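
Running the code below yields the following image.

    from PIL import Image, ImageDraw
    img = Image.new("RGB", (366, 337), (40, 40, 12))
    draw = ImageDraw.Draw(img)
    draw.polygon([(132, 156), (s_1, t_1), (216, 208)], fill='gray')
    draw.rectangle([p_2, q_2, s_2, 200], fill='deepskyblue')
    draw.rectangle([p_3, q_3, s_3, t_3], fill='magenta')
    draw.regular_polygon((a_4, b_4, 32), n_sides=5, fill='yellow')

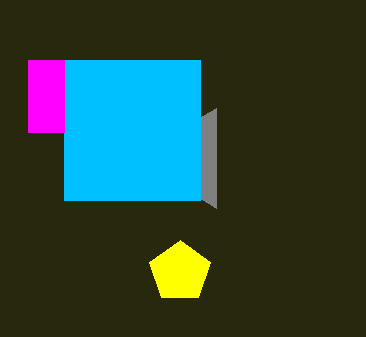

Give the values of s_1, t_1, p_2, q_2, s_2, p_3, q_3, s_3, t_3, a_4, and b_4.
s_1 = 216, t_1 = 108, p_2 = 64, q_2 = 60, s_2 = 200, p_3 = 28, q_3 = 60, s_3 = 64, t_3 = 132, a_4 = 180, b_4 = 272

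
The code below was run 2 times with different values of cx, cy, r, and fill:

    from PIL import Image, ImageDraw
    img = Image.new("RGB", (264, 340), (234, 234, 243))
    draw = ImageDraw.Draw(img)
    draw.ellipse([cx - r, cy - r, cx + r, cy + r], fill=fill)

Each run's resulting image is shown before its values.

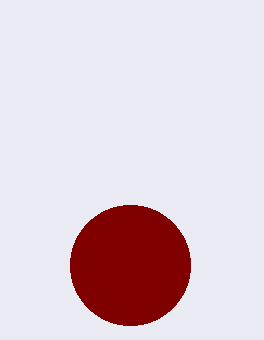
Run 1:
cx = 130, cy = 265, r = 60, fill = 'maroon'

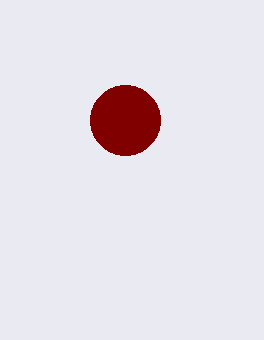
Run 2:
cx = 125; cy = 120; r = 35; fill = 'maroon'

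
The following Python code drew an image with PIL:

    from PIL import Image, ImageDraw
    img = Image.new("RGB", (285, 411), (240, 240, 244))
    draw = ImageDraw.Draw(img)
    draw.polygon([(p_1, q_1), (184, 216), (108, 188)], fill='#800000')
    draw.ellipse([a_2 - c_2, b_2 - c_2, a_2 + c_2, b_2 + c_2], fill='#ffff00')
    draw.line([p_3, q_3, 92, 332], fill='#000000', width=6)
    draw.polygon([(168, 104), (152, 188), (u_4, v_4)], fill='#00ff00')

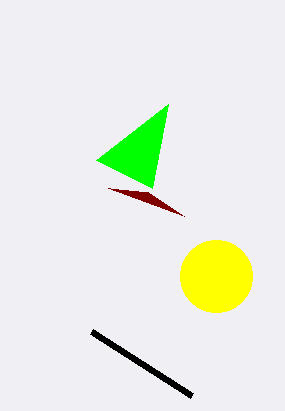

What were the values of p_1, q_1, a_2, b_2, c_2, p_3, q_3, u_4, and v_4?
p_1 = 148; q_1 = 192; a_2 = 216; b_2 = 276; c_2 = 36; p_3 = 192; q_3 = 396; u_4 = 96; v_4 = 160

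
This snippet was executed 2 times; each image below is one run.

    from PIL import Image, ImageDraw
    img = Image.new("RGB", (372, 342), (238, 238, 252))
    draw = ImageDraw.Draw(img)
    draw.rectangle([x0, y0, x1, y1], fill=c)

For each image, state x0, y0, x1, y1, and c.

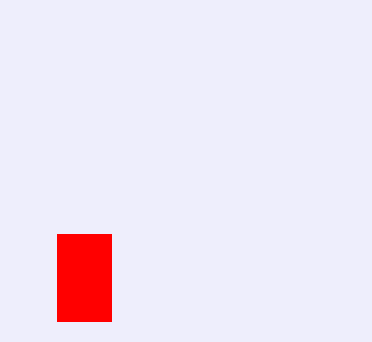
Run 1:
x0 = 57
y0 = 234
x1 = 111
y1 = 321
c = 'red'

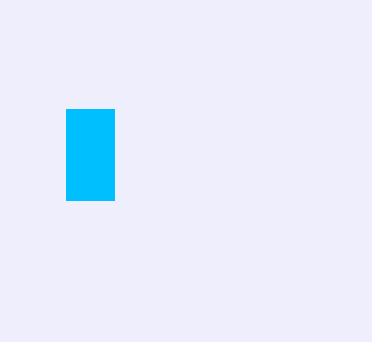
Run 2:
x0 = 66; y0 = 109; x1 = 114; y1 = 200; c = 'deepskyblue'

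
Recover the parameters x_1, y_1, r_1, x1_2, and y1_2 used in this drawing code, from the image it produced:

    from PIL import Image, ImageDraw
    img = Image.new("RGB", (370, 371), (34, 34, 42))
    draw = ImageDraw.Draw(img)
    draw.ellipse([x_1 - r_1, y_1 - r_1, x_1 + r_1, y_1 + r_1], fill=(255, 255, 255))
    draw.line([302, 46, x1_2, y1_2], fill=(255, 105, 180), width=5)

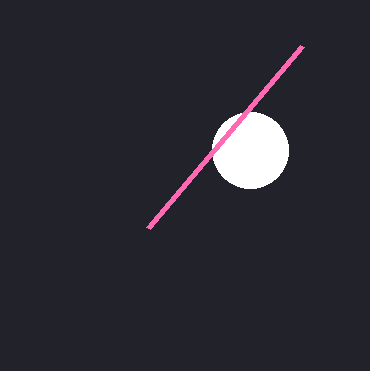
x_1 = 250; y_1 = 150; r_1 = 38; x1_2 = 148; y1_2 = 228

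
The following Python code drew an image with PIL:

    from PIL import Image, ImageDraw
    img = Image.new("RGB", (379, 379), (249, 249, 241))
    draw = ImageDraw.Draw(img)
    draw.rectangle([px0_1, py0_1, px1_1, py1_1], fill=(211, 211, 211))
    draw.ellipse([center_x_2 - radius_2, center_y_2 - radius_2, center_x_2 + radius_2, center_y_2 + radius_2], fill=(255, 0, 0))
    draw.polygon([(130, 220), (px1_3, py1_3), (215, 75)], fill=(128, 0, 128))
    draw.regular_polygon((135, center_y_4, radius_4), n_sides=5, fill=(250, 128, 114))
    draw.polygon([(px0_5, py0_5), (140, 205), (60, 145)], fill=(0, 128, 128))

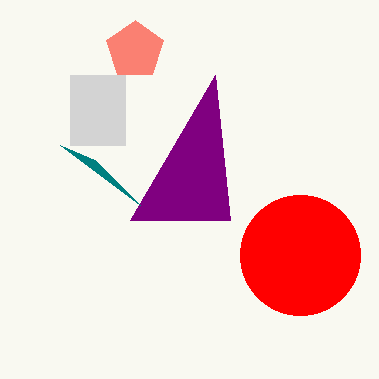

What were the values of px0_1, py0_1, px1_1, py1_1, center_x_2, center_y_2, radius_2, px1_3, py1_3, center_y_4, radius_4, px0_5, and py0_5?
px0_1 = 70
py0_1 = 75
px1_1 = 125
py1_1 = 145
center_x_2 = 300
center_y_2 = 255
radius_2 = 60
px1_3 = 230
py1_3 = 220
center_y_4 = 50
radius_4 = 30
px0_5 = 95
py0_5 = 160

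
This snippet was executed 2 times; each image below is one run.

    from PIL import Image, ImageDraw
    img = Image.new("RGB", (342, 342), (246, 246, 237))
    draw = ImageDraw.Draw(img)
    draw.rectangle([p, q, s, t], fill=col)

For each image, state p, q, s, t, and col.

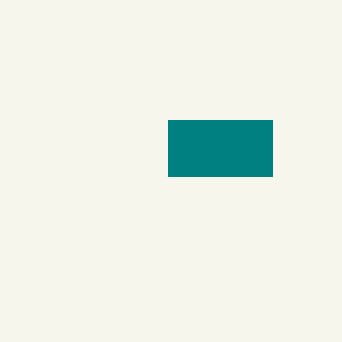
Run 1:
p = 168; q = 120; s = 272; t = 176; col = 'teal'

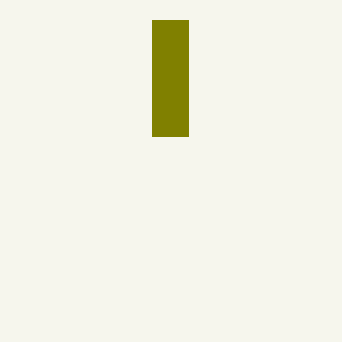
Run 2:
p = 152
q = 20
s = 188
t = 136
col = 'olive'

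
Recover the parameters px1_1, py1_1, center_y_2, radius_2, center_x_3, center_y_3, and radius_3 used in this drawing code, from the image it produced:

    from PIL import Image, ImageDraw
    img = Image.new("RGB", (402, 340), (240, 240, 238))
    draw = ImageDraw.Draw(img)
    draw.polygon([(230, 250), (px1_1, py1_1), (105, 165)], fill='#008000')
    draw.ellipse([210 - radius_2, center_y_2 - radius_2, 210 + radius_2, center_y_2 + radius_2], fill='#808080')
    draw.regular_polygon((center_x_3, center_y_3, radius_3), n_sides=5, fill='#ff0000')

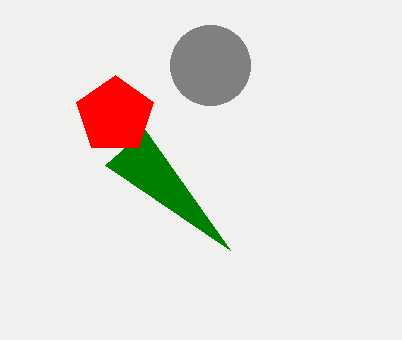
px1_1 = 145
py1_1 = 130
center_y_2 = 65
radius_2 = 40
center_x_3 = 115
center_y_3 = 115
radius_3 = 40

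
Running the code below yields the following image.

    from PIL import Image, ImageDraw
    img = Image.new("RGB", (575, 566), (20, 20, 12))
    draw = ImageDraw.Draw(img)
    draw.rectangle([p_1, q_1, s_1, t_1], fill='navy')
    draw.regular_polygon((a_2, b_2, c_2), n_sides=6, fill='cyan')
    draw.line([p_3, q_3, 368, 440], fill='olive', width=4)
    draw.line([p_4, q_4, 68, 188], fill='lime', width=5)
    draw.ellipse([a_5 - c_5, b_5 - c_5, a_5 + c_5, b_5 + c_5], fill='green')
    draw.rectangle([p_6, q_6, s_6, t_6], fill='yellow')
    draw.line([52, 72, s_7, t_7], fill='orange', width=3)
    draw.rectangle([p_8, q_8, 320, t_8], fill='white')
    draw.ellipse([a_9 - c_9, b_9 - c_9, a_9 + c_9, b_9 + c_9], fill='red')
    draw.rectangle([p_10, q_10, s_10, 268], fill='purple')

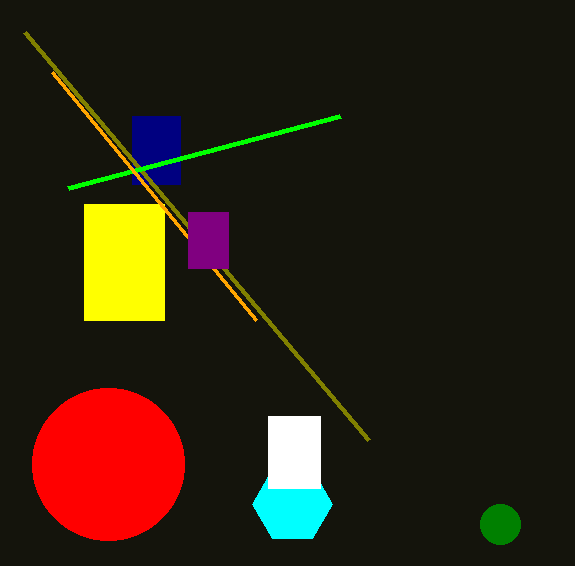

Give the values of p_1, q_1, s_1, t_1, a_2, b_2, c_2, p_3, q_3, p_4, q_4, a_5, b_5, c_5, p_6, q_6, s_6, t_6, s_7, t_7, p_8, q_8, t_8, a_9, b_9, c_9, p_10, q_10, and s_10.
p_1 = 132, q_1 = 116, s_1 = 180, t_1 = 184, a_2 = 292, b_2 = 504, c_2 = 40, p_3 = 24, q_3 = 32, p_4 = 340, q_4 = 116, a_5 = 500, b_5 = 524, c_5 = 20, p_6 = 84, q_6 = 204, s_6 = 164, t_6 = 320, s_7 = 256, t_7 = 320, p_8 = 268, q_8 = 416, t_8 = 488, a_9 = 108, b_9 = 464, c_9 = 76, p_10 = 188, q_10 = 212, s_10 = 228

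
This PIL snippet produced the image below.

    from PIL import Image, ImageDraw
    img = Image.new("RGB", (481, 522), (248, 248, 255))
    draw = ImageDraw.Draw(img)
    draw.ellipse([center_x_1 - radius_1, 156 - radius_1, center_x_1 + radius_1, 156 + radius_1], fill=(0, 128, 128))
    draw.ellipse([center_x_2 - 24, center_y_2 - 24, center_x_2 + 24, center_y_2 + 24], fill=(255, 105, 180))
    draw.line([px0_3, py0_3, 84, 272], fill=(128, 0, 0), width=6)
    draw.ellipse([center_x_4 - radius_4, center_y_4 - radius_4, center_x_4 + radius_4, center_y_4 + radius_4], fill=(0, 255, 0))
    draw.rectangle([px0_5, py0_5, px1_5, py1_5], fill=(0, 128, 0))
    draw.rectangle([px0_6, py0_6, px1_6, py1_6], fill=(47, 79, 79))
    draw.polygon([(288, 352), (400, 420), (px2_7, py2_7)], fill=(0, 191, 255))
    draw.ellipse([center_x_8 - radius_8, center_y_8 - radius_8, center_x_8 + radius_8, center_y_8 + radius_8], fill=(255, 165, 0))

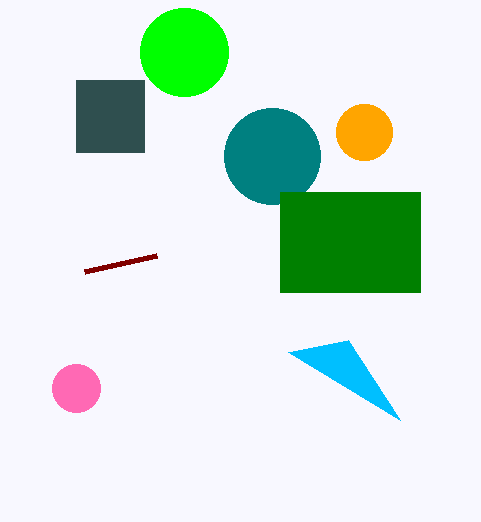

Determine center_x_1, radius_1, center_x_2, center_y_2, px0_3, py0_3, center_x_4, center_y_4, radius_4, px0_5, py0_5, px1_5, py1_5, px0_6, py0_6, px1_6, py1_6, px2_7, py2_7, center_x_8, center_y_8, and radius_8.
center_x_1 = 272
radius_1 = 48
center_x_2 = 76
center_y_2 = 388
px0_3 = 156
py0_3 = 256
center_x_4 = 184
center_y_4 = 52
radius_4 = 44
px0_5 = 280
py0_5 = 192
px1_5 = 420
py1_5 = 292
px0_6 = 76
py0_6 = 80
px1_6 = 144
py1_6 = 152
px2_7 = 348
py2_7 = 340
center_x_8 = 364
center_y_8 = 132
radius_8 = 28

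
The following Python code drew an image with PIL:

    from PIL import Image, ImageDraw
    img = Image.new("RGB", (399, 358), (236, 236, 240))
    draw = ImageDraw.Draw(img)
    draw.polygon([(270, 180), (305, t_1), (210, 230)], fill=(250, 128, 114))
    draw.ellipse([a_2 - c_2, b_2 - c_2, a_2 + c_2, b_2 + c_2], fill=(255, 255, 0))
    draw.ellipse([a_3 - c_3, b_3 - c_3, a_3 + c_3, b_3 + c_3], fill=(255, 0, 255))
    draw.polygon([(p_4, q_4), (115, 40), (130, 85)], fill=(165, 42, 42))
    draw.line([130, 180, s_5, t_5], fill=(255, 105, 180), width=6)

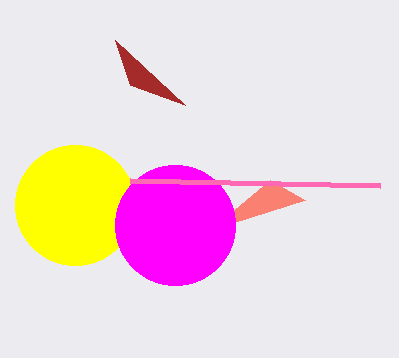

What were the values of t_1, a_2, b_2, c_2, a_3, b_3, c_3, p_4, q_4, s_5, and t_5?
t_1 = 200
a_2 = 75
b_2 = 205
c_2 = 60
a_3 = 175
b_3 = 225
c_3 = 60
p_4 = 185
q_4 = 105
s_5 = 380
t_5 = 185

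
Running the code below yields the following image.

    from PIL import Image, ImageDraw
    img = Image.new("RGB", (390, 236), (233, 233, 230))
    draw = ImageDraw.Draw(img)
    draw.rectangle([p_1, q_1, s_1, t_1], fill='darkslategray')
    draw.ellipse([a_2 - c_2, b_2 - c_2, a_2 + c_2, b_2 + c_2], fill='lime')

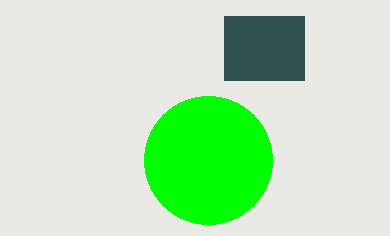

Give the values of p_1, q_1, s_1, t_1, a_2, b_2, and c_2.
p_1 = 224, q_1 = 16, s_1 = 304, t_1 = 80, a_2 = 208, b_2 = 160, c_2 = 64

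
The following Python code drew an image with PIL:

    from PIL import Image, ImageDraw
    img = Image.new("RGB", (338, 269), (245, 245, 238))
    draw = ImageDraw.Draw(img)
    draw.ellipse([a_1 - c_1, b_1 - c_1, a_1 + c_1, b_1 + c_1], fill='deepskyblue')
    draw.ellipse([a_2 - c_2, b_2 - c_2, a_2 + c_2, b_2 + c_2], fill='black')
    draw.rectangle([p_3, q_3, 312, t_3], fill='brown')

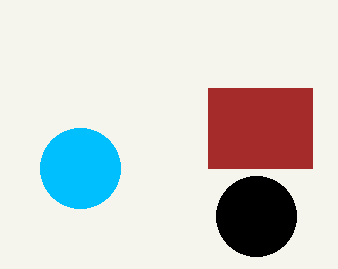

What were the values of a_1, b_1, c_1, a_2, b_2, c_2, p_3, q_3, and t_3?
a_1 = 80; b_1 = 168; c_1 = 40; a_2 = 256; b_2 = 216; c_2 = 40; p_3 = 208; q_3 = 88; t_3 = 168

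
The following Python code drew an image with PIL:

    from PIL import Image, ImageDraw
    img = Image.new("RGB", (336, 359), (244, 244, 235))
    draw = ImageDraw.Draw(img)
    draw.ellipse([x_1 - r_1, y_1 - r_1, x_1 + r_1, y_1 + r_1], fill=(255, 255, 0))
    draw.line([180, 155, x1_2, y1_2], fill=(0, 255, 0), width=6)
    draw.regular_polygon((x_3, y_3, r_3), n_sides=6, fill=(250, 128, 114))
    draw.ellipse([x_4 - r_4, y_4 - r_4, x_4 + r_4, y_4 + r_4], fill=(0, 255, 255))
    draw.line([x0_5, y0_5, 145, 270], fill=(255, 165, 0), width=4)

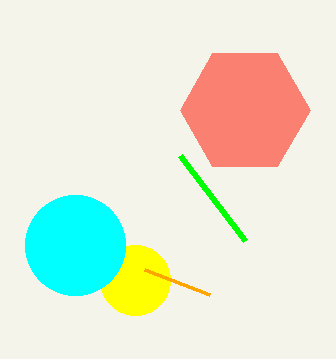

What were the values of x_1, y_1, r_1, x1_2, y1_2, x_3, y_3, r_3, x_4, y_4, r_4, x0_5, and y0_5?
x_1 = 135, y_1 = 280, r_1 = 35, x1_2 = 245, y1_2 = 240, x_3 = 245, y_3 = 110, r_3 = 65, x_4 = 75, y_4 = 245, r_4 = 50, x0_5 = 210, y0_5 = 295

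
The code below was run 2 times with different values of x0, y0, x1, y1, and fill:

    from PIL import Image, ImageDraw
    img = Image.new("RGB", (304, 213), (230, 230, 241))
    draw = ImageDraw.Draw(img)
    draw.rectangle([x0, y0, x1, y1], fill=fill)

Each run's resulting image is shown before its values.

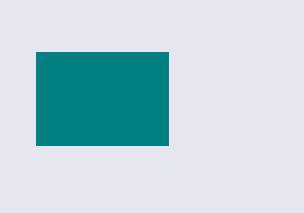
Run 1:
x0 = 36
y0 = 52
x1 = 168
y1 = 145
fill = 'teal'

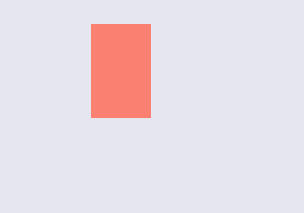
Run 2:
x0 = 91, y0 = 24, x1 = 150, y1 = 117, fill = 'salmon'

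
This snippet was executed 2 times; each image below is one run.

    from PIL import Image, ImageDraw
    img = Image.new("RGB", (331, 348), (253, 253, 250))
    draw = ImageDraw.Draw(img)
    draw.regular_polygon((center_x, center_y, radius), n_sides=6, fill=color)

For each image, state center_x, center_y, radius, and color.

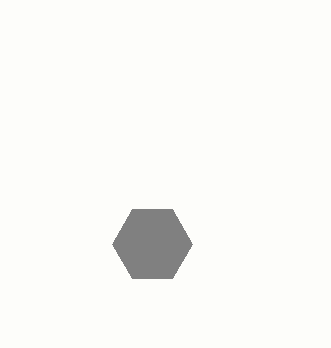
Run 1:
center_x = 152, center_y = 244, radius = 40, color = 'gray'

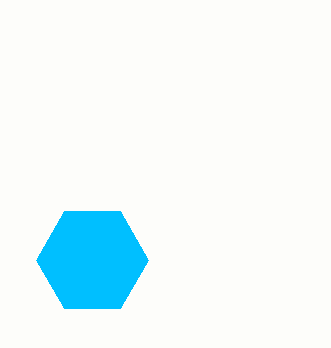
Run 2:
center_x = 92, center_y = 260, radius = 56, color = 'deepskyblue'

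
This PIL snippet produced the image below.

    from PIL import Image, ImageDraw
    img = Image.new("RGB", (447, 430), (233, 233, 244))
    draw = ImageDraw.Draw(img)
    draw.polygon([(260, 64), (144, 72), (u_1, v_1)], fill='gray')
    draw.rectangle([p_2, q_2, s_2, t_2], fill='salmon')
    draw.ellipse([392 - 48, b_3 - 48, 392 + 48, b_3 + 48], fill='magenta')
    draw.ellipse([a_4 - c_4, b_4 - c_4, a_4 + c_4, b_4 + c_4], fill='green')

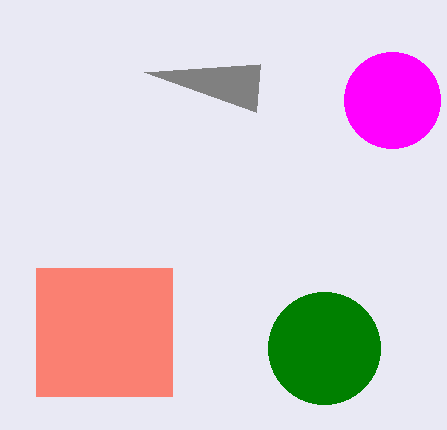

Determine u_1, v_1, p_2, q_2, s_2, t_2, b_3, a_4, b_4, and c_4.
u_1 = 256
v_1 = 112
p_2 = 36
q_2 = 268
s_2 = 172
t_2 = 396
b_3 = 100
a_4 = 324
b_4 = 348
c_4 = 56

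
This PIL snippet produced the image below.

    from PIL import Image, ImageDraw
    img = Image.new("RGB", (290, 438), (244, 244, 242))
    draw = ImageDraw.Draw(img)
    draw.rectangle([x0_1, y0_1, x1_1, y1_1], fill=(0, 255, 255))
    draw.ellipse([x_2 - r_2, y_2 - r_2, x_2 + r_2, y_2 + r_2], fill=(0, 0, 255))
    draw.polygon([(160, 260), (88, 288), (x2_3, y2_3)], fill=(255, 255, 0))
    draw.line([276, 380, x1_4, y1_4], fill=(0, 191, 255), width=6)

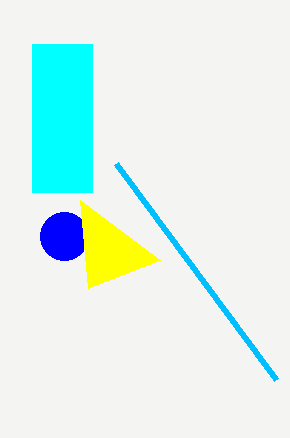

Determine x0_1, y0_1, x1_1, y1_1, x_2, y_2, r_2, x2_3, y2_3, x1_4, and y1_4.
x0_1 = 32
y0_1 = 44
x1_1 = 92
y1_1 = 192
x_2 = 64
y_2 = 236
r_2 = 24
x2_3 = 80
y2_3 = 200
x1_4 = 116
y1_4 = 164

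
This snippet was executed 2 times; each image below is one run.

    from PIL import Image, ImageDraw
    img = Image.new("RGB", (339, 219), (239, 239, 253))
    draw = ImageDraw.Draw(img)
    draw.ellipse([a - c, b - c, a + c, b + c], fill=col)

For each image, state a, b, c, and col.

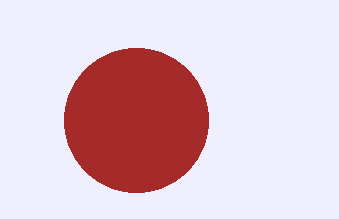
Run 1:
a = 136
b = 120
c = 72
col = 'brown'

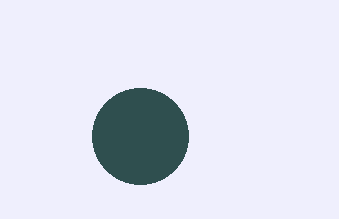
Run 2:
a = 140
b = 136
c = 48
col = 'darkslategray'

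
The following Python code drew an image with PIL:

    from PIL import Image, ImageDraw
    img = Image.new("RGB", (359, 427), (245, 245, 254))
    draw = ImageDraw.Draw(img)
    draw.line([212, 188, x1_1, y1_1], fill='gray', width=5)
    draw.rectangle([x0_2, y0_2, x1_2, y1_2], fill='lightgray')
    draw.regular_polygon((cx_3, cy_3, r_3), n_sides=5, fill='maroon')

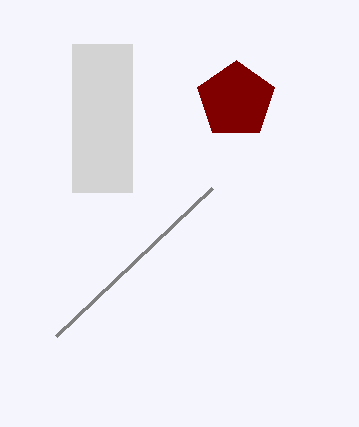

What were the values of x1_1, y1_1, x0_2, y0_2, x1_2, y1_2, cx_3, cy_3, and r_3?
x1_1 = 56, y1_1 = 336, x0_2 = 72, y0_2 = 44, x1_2 = 132, y1_2 = 192, cx_3 = 236, cy_3 = 100, r_3 = 40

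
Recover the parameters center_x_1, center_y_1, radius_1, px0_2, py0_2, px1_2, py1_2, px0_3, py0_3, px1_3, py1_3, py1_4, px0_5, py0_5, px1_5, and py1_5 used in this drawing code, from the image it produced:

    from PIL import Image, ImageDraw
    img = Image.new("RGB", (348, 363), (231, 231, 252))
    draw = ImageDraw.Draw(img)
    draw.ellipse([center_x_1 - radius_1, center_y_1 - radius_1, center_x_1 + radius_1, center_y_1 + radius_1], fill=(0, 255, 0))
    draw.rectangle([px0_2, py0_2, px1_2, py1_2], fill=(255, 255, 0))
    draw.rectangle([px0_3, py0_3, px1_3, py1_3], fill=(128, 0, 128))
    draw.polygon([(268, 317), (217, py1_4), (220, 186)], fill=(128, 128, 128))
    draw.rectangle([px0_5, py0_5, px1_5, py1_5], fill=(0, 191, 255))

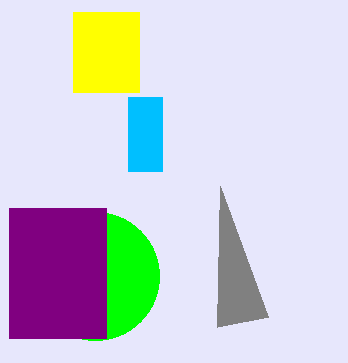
center_x_1 = 95; center_y_1 = 276; radius_1 = 64; px0_2 = 73; py0_2 = 12; px1_2 = 139; py1_2 = 92; px0_3 = 9; py0_3 = 208; px1_3 = 106; py1_3 = 338; py1_4 = 327; px0_5 = 128; py0_5 = 97; px1_5 = 162; py1_5 = 171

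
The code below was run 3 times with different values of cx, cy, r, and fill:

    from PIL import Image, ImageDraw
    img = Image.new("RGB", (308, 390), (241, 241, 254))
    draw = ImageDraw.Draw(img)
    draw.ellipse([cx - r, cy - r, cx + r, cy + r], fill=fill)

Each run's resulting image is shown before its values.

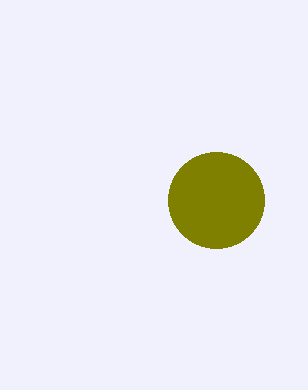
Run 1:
cx = 216, cy = 200, r = 48, fill = 'olive'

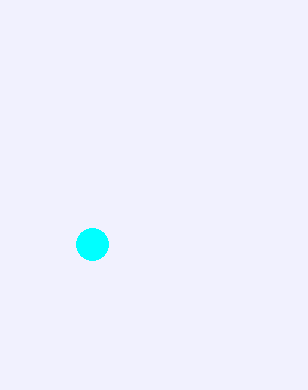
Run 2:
cx = 92; cy = 244; r = 16; fill = 'cyan'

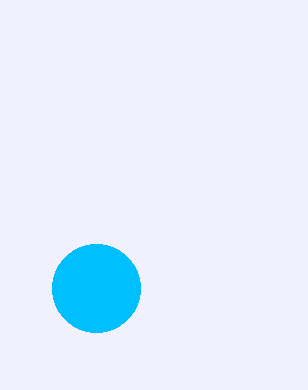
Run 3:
cx = 96, cy = 288, r = 44, fill = 'deepskyblue'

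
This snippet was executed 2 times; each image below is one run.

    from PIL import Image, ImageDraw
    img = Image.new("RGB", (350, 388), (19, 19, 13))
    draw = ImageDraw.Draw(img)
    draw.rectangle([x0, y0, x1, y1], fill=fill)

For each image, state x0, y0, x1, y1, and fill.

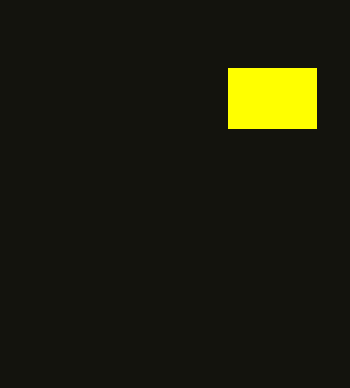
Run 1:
x0 = 228; y0 = 68; x1 = 316; y1 = 128; fill = 'yellow'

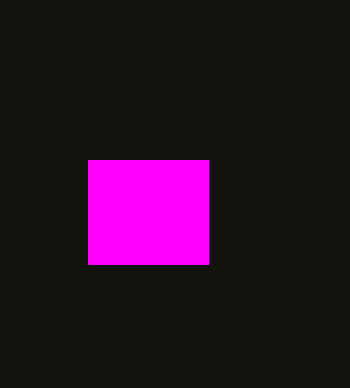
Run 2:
x0 = 88, y0 = 160, x1 = 208, y1 = 264, fill = 'magenta'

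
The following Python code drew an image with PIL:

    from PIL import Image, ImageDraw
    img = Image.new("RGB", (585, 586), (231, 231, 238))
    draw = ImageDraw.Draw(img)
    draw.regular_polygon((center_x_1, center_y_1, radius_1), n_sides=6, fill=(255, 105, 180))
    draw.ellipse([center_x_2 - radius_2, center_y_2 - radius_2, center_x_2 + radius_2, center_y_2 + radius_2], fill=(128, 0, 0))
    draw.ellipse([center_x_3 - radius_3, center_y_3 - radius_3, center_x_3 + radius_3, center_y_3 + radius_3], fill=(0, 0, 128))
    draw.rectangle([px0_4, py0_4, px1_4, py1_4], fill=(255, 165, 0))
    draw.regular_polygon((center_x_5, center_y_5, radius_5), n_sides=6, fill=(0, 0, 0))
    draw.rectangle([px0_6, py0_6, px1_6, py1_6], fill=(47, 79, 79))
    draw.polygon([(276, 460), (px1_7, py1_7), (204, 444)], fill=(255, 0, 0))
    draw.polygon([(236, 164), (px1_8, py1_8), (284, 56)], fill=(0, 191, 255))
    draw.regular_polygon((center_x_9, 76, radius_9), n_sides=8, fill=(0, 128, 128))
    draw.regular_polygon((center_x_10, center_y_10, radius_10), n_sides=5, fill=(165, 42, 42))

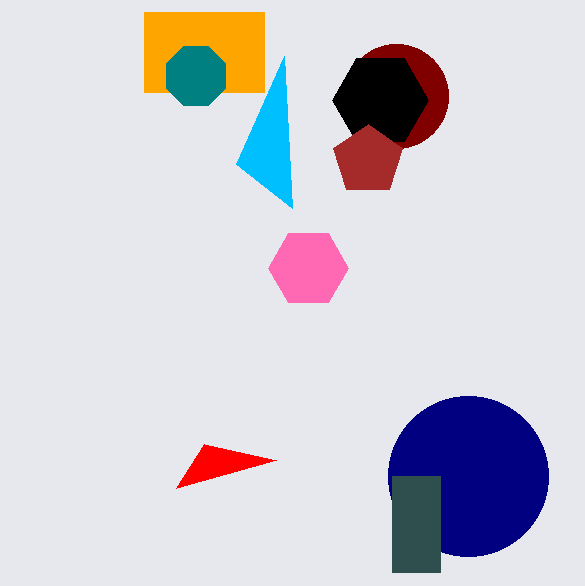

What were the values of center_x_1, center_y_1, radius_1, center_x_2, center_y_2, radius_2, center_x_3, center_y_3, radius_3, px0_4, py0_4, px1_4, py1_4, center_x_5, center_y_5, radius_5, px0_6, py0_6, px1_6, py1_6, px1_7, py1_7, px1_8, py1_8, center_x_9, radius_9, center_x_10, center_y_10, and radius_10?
center_x_1 = 308; center_y_1 = 268; radius_1 = 40; center_x_2 = 396; center_y_2 = 96; radius_2 = 52; center_x_3 = 468; center_y_3 = 476; radius_3 = 80; px0_4 = 144; py0_4 = 12; px1_4 = 264; py1_4 = 92; center_x_5 = 380; center_y_5 = 100; radius_5 = 48; px0_6 = 392; py0_6 = 476; px1_6 = 440; py1_6 = 572; px1_7 = 176; py1_7 = 488; px1_8 = 292; py1_8 = 208; center_x_9 = 196; radius_9 = 32; center_x_10 = 368; center_y_10 = 160; radius_10 = 36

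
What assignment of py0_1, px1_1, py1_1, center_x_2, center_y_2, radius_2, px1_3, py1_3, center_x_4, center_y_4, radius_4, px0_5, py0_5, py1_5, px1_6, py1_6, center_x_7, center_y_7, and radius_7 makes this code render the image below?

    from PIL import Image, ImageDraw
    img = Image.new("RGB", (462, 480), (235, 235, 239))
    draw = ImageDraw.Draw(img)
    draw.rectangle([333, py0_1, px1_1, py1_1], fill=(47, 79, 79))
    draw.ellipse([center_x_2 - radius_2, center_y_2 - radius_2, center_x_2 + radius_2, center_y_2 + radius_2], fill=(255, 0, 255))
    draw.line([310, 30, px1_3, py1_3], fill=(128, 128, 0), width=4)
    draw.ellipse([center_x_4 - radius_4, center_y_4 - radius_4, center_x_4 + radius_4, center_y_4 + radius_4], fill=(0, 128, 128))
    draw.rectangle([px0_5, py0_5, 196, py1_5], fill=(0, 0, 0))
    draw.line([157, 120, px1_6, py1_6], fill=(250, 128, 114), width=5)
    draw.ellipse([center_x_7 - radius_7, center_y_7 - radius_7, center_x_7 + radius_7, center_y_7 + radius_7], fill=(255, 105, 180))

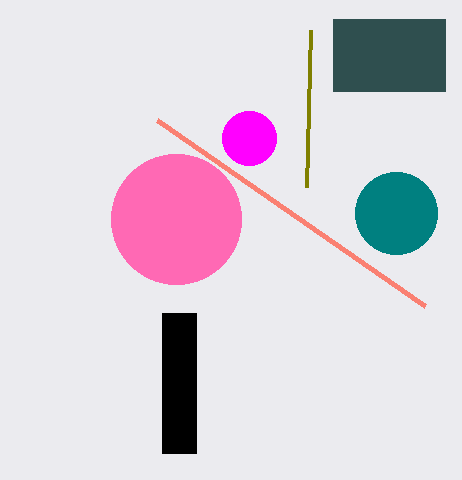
py0_1 = 19, px1_1 = 445, py1_1 = 91, center_x_2 = 249, center_y_2 = 138, radius_2 = 27, px1_3 = 306, py1_3 = 187, center_x_4 = 396, center_y_4 = 213, radius_4 = 41, px0_5 = 162, py0_5 = 313, py1_5 = 453, px1_6 = 425, py1_6 = 306, center_x_7 = 176, center_y_7 = 219, radius_7 = 65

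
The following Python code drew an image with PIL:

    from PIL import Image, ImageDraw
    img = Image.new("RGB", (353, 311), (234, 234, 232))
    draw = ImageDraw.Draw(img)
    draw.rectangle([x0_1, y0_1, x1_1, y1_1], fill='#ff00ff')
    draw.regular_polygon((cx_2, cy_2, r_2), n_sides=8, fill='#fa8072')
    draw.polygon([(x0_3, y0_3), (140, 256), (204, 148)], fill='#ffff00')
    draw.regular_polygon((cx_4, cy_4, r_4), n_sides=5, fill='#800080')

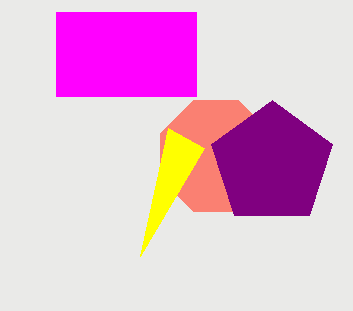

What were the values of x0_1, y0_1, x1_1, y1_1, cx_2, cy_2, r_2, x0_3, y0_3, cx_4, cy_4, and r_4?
x0_1 = 56, y0_1 = 12, x1_1 = 196, y1_1 = 96, cx_2 = 216, cy_2 = 156, r_2 = 60, x0_3 = 168, y0_3 = 128, cx_4 = 272, cy_4 = 164, r_4 = 64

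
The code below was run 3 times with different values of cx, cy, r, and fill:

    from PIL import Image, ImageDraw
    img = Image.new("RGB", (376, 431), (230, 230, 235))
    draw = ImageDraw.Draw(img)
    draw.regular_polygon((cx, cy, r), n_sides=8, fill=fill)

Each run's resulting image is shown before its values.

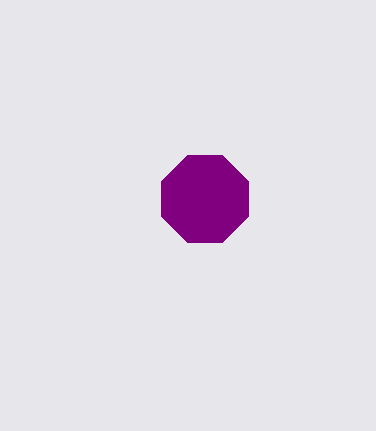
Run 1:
cx = 205; cy = 199; r = 47; fill = 'purple'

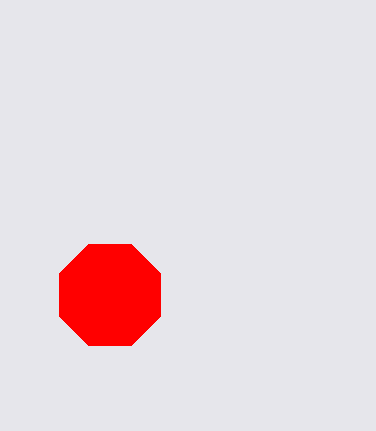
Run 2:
cx = 110
cy = 295
r = 55
fill = 'red'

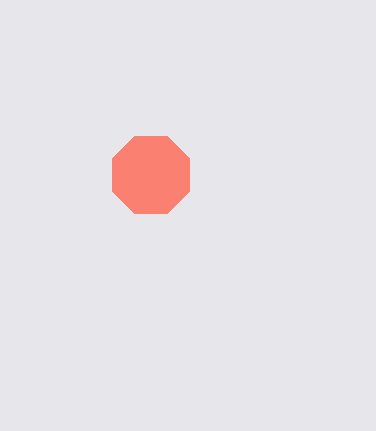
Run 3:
cx = 151
cy = 175
r = 42
fill = 'salmon'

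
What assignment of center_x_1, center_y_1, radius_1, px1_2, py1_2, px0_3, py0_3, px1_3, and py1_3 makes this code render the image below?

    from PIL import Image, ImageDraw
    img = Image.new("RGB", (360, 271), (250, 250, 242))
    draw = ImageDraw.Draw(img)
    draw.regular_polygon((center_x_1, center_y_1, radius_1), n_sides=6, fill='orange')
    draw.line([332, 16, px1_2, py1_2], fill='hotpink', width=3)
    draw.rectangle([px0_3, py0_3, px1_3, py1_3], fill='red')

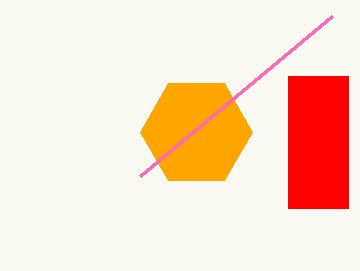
center_x_1 = 196, center_y_1 = 132, radius_1 = 56, px1_2 = 140, py1_2 = 176, px0_3 = 288, py0_3 = 76, px1_3 = 348, py1_3 = 208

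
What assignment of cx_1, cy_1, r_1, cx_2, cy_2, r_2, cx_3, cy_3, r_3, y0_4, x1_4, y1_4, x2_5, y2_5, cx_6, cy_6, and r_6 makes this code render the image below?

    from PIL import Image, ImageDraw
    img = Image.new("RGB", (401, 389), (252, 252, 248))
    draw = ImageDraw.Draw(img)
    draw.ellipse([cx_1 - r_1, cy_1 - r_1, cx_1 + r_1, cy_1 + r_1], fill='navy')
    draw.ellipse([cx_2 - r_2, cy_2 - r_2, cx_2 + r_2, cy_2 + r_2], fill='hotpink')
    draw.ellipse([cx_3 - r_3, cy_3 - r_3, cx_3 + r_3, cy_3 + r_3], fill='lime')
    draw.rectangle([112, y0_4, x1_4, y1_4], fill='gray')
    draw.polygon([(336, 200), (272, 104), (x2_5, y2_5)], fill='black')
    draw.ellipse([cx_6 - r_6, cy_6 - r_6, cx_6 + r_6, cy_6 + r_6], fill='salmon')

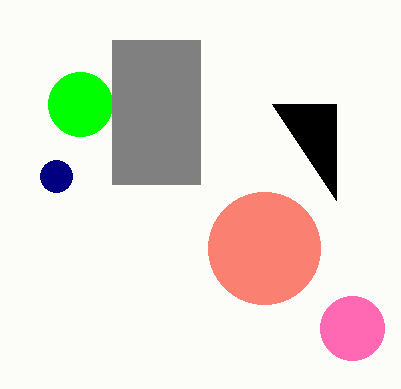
cx_1 = 56; cy_1 = 176; r_1 = 16; cx_2 = 352; cy_2 = 328; r_2 = 32; cx_3 = 80; cy_3 = 104; r_3 = 32; y0_4 = 40; x1_4 = 200; y1_4 = 184; x2_5 = 336; y2_5 = 104; cx_6 = 264; cy_6 = 248; r_6 = 56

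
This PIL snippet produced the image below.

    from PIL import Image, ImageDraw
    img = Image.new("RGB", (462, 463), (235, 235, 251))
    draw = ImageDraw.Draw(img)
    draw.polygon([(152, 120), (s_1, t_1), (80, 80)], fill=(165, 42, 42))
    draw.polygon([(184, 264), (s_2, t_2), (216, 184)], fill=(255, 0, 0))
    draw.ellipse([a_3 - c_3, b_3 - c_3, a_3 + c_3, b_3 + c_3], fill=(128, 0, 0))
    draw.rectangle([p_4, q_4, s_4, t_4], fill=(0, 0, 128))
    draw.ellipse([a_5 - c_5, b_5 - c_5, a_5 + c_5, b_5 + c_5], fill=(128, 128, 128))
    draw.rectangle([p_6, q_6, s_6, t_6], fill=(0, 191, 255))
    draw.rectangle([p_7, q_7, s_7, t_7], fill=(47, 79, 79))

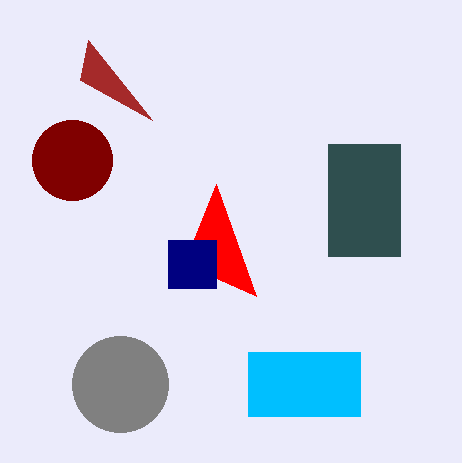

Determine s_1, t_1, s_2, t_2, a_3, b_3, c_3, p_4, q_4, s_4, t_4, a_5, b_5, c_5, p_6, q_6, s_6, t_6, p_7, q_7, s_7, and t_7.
s_1 = 88
t_1 = 40
s_2 = 256
t_2 = 296
a_3 = 72
b_3 = 160
c_3 = 40
p_4 = 168
q_4 = 240
s_4 = 216
t_4 = 288
a_5 = 120
b_5 = 384
c_5 = 48
p_6 = 248
q_6 = 352
s_6 = 360
t_6 = 416
p_7 = 328
q_7 = 144
s_7 = 400
t_7 = 256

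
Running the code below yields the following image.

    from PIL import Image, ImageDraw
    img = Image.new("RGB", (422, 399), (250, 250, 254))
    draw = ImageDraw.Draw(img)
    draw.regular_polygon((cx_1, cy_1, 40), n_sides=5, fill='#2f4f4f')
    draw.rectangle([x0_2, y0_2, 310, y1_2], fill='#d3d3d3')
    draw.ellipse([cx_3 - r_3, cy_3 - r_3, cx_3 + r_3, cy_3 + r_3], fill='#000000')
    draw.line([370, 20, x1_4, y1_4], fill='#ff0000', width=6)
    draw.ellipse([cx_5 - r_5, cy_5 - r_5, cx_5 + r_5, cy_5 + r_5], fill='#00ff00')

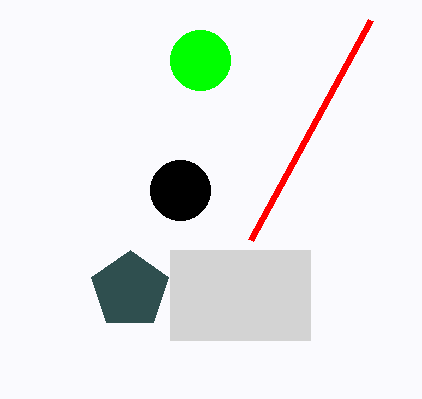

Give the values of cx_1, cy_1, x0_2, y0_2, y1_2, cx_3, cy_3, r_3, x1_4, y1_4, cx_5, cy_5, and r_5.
cx_1 = 130, cy_1 = 290, x0_2 = 170, y0_2 = 250, y1_2 = 340, cx_3 = 180, cy_3 = 190, r_3 = 30, x1_4 = 250, y1_4 = 240, cx_5 = 200, cy_5 = 60, r_5 = 30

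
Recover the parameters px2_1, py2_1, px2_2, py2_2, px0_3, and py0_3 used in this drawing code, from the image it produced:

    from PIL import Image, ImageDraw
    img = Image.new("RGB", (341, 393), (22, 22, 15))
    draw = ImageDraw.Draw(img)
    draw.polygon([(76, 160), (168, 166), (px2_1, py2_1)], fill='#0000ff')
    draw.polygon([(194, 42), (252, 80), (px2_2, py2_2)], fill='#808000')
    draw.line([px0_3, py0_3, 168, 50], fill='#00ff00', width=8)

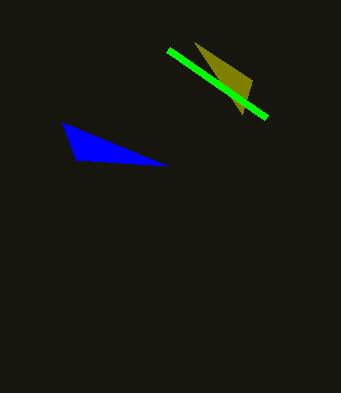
px2_1 = 62, py2_1 = 122, px2_2 = 242, py2_2 = 114, px0_3 = 266, py0_3 = 118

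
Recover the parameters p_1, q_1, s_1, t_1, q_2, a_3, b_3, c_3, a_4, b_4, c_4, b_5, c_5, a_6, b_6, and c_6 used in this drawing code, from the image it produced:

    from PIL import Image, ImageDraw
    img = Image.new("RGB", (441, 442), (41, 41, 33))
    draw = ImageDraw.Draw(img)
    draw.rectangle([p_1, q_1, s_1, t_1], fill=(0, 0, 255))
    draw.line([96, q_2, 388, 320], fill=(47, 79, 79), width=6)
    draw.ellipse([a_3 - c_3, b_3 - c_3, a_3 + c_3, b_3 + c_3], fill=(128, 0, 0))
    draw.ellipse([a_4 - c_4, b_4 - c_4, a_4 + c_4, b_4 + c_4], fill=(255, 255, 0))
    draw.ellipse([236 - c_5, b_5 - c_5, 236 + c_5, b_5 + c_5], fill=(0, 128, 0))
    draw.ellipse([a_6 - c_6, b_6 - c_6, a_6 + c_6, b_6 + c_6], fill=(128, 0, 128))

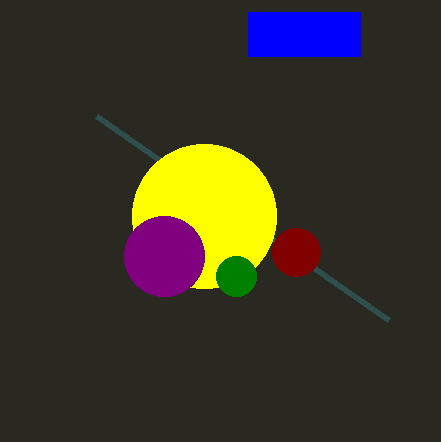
p_1 = 248
q_1 = 12
s_1 = 360
t_1 = 56
q_2 = 116
a_3 = 296
b_3 = 252
c_3 = 24
a_4 = 204
b_4 = 216
c_4 = 72
b_5 = 276
c_5 = 20
a_6 = 164
b_6 = 256
c_6 = 40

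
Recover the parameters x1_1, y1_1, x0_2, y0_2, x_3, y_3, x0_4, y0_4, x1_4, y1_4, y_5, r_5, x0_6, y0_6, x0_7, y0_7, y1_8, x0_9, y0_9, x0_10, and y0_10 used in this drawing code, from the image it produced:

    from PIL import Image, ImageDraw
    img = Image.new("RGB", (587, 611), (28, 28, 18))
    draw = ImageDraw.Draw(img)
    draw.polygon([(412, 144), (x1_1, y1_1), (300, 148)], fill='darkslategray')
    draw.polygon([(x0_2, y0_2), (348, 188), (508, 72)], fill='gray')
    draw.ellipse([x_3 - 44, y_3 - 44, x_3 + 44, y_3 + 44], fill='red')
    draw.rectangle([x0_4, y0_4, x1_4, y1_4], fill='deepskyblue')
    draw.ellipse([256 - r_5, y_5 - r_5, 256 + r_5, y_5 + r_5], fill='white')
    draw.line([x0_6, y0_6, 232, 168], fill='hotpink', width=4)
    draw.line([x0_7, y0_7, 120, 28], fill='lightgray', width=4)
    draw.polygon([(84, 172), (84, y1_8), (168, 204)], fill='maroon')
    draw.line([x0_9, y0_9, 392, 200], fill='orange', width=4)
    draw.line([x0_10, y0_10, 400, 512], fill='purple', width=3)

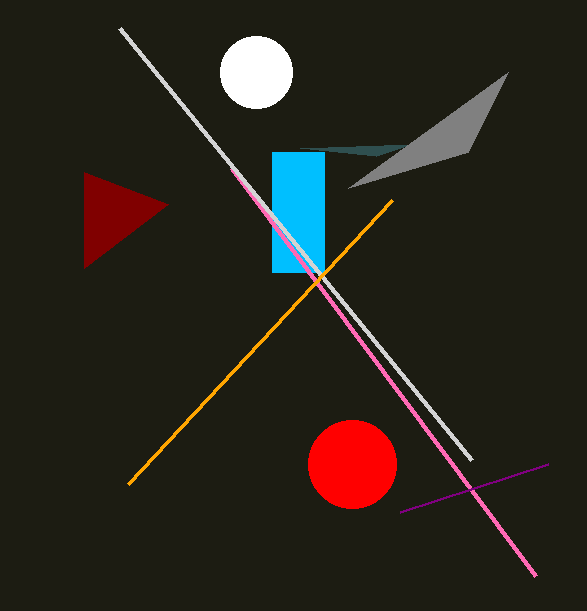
x1_1 = 376; y1_1 = 156; x0_2 = 468; y0_2 = 152; x_3 = 352; y_3 = 464; x0_4 = 272; y0_4 = 152; x1_4 = 324; y1_4 = 272; y_5 = 72; r_5 = 36; x0_6 = 536; y0_6 = 576; x0_7 = 472; y0_7 = 460; y1_8 = 268; x0_9 = 128; y0_9 = 484; x0_10 = 548; y0_10 = 464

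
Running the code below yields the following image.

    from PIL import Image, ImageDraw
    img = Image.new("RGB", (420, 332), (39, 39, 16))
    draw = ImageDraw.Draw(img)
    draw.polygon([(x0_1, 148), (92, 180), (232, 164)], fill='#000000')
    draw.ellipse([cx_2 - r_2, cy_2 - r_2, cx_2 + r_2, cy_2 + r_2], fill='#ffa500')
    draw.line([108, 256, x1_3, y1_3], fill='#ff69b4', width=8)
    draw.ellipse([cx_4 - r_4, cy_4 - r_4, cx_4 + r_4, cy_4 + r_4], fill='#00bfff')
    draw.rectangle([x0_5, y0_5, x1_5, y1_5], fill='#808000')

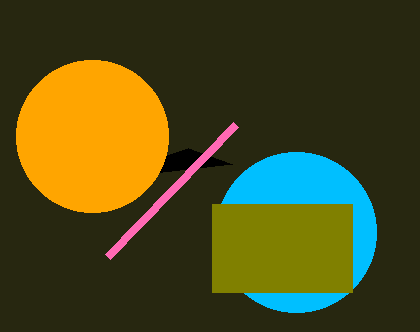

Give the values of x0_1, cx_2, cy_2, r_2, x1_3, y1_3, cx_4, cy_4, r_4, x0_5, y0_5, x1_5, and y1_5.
x0_1 = 188
cx_2 = 92
cy_2 = 136
r_2 = 76
x1_3 = 236
y1_3 = 124
cx_4 = 296
cy_4 = 232
r_4 = 80
x0_5 = 212
y0_5 = 204
x1_5 = 352
y1_5 = 292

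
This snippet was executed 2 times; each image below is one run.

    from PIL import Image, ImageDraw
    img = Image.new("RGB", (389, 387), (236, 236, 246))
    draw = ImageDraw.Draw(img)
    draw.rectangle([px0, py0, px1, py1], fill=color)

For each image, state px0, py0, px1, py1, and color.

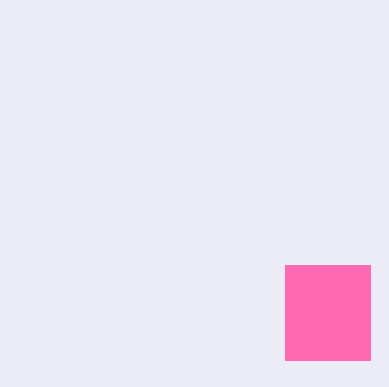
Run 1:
px0 = 285, py0 = 265, px1 = 370, py1 = 360, color = 'hotpink'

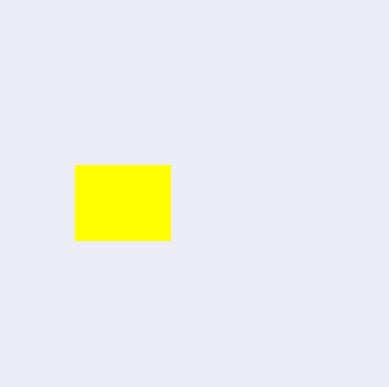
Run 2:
px0 = 75; py0 = 165; px1 = 170; py1 = 240; color = 'yellow'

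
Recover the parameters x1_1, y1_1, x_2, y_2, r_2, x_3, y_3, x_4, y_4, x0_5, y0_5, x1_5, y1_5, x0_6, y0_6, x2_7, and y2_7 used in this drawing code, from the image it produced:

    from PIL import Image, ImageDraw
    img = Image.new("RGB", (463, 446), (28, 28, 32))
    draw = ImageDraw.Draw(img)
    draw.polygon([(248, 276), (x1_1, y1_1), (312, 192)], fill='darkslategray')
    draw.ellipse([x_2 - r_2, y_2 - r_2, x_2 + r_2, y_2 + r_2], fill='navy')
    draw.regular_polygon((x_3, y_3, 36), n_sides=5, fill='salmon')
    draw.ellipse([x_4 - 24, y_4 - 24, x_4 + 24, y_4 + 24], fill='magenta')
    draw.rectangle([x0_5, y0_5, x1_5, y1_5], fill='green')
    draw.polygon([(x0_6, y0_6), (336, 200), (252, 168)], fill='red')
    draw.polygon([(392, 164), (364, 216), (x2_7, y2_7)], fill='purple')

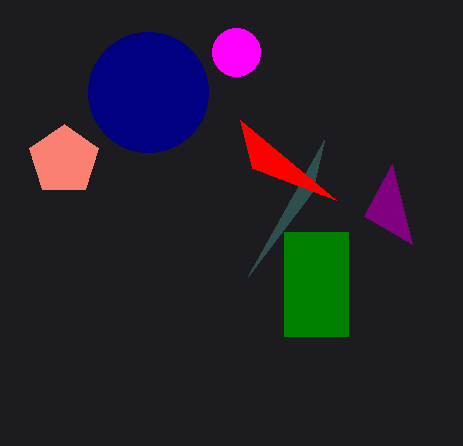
x1_1 = 324; y1_1 = 140; x_2 = 148; y_2 = 92; r_2 = 60; x_3 = 64; y_3 = 160; x_4 = 236; y_4 = 52; x0_5 = 284; y0_5 = 232; x1_5 = 348; y1_5 = 336; x0_6 = 240; y0_6 = 120; x2_7 = 412; y2_7 = 244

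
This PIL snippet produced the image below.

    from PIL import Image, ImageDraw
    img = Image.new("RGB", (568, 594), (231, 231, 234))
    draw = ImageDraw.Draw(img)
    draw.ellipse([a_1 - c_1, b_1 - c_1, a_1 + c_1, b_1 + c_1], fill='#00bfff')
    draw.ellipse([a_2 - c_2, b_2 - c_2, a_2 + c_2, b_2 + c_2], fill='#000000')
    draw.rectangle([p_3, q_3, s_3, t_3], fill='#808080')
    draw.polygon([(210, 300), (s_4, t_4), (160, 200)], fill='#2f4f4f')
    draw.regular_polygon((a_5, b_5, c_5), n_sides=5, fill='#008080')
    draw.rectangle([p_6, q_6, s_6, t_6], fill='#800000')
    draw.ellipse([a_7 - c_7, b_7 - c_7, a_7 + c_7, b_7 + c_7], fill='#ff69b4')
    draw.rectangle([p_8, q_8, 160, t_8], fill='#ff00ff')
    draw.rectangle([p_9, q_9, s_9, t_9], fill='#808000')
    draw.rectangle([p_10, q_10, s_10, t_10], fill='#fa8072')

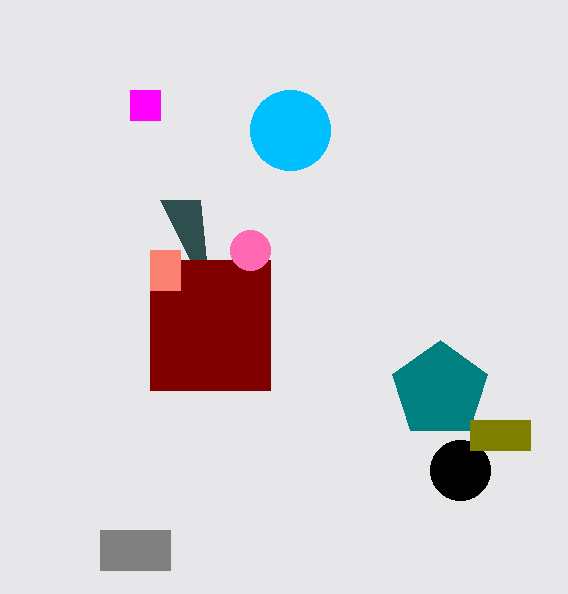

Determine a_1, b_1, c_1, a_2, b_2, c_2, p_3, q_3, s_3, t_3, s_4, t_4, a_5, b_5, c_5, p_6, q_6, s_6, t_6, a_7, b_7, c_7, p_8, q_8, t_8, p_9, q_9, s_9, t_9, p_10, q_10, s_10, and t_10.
a_1 = 290; b_1 = 130; c_1 = 40; a_2 = 460; b_2 = 470; c_2 = 30; p_3 = 100; q_3 = 530; s_3 = 170; t_3 = 570; s_4 = 200; t_4 = 200; a_5 = 440; b_5 = 390; c_5 = 50; p_6 = 150; q_6 = 260; s_6 = 270; t_6 = 390; a_7 = 250; b_7 = 250; c_7 = 20; p_8 = 130; q_8 = 90; t_8 = 120; p_9 = 470; q_9 = 420; s_9 = 530; t_9 = 450; p_10 = 150; q_10 = 250; s_10 = 180; t_10 = 290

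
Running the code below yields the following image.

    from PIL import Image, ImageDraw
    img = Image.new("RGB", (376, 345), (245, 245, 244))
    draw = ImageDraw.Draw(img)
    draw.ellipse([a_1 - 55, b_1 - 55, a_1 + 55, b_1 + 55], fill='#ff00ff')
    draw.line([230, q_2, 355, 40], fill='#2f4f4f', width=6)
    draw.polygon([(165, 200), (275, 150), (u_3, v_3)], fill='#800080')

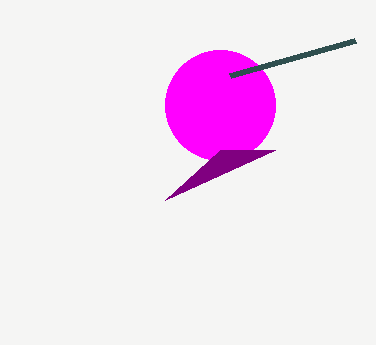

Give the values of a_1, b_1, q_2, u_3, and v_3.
a_1 = 220, b_1 = 105, q_2 = 75, u_3 = 220, v_3 = 150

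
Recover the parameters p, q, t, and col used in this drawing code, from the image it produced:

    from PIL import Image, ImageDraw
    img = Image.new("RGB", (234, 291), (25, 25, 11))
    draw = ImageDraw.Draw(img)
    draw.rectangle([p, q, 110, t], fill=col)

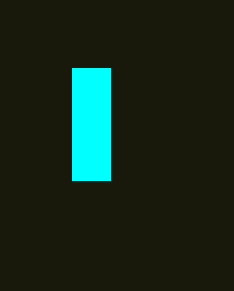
p = 72, q = 68, t = 180, col = 'cyan'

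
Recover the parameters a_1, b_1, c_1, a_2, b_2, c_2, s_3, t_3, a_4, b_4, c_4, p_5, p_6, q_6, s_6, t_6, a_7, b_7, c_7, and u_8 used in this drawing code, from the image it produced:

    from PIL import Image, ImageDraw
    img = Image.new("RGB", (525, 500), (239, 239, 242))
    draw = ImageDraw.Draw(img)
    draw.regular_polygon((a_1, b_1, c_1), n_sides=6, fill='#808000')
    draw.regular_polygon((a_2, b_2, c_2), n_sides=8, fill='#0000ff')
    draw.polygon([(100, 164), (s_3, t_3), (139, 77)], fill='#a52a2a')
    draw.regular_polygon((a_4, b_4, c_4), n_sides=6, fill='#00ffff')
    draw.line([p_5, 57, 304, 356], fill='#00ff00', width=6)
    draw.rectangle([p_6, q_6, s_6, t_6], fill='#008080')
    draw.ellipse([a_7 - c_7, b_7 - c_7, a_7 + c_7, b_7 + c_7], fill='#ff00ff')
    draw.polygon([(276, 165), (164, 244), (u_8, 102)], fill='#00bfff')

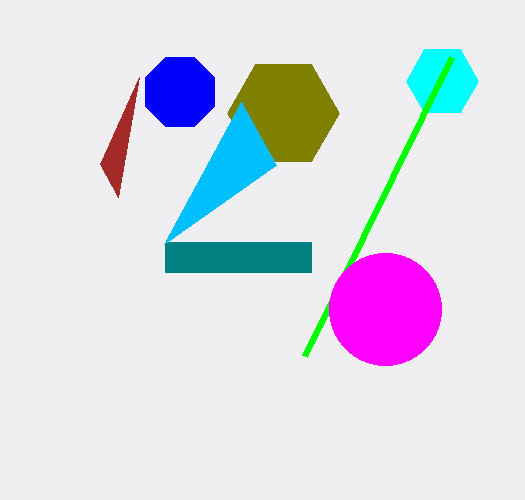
a_1 = 283, b_1 = 113, c_1 = 56, a_2 = 180, b_2 = 92, c_2 = 37, s_3 = 118, t_3 = 197, a_4 = 442, b_4 = 81, c_4 = 36, p_5 = 451, p_6 = 165, q_6 = 242, s_6 = 311, t_6 = 272, a_7 = 385, b_7 = 309, c_7 = 56, u_8 = 241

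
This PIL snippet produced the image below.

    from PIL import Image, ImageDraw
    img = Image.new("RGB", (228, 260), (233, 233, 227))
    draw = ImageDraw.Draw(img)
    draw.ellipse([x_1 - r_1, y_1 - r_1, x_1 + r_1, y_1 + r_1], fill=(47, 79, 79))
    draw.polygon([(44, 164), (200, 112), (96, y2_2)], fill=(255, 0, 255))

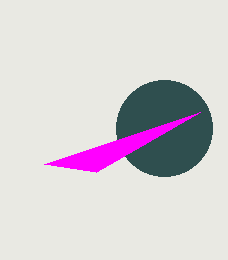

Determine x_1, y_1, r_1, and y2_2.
x_1 = 164
y_1 = 128
r_1 = 48
y2_2 = 172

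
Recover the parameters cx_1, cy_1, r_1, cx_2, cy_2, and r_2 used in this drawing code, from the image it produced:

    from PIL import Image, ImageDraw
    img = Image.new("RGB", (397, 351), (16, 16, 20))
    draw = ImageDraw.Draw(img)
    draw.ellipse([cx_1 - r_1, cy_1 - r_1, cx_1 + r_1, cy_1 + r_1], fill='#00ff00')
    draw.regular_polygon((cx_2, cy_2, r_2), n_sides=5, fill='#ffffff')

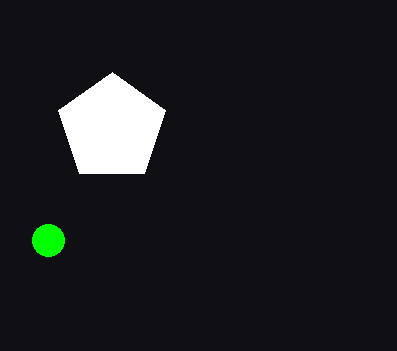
cx_1 = 48
cy_1 = 240
r_1 = 16
cx_2 = 112
cy_2 = 128
r_2 = 56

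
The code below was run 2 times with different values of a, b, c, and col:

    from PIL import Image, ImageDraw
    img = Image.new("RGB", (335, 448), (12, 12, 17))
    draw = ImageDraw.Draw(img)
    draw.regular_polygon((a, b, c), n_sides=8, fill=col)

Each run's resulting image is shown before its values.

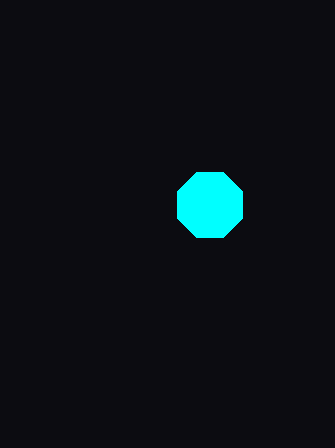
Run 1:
a = 210; b = 205; c = 35; col = 'cyan'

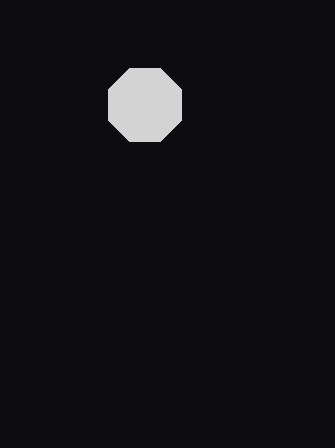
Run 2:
a = 145
b = 105
c = 40
col = 'lightgray'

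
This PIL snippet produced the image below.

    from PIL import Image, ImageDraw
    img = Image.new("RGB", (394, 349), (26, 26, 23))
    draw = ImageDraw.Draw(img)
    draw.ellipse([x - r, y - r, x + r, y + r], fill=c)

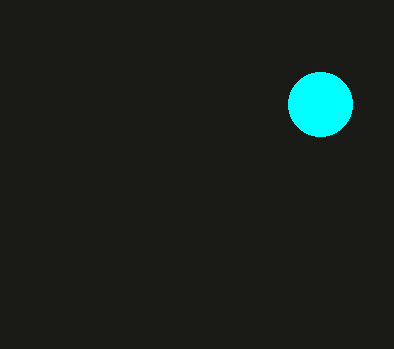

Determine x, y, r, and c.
x = 320, y = 104, r = 32, c = 'cyan'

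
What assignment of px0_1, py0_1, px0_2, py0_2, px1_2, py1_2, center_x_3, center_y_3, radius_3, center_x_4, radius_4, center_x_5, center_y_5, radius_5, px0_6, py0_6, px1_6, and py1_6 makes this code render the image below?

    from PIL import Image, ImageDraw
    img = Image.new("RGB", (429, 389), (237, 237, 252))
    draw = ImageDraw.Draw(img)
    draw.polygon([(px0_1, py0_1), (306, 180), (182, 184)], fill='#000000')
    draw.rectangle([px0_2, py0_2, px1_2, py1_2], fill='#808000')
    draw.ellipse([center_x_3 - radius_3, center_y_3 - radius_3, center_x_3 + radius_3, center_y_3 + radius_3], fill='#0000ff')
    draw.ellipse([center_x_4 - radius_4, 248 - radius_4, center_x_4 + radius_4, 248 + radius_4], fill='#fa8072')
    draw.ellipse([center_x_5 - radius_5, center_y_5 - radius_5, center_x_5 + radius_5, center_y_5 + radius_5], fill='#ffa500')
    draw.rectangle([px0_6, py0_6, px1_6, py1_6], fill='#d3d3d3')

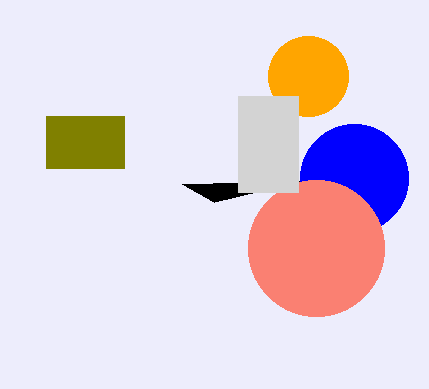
px0_1 = 214; py0_1 = 202; px0_2 = 46; py0_2 = 116; px1_2 = 124; py1_2 = 168; center_x_3 = 354; center_y_3 = 178; radius_3 = 54; center_x_4 = 316; radius_4 = 68; center_x_5 = 308; center_y_5 = 76; radius_5 = 40; px0_6 = 238; py0_6 = 96; px1_6 = 298; py1_6 = 192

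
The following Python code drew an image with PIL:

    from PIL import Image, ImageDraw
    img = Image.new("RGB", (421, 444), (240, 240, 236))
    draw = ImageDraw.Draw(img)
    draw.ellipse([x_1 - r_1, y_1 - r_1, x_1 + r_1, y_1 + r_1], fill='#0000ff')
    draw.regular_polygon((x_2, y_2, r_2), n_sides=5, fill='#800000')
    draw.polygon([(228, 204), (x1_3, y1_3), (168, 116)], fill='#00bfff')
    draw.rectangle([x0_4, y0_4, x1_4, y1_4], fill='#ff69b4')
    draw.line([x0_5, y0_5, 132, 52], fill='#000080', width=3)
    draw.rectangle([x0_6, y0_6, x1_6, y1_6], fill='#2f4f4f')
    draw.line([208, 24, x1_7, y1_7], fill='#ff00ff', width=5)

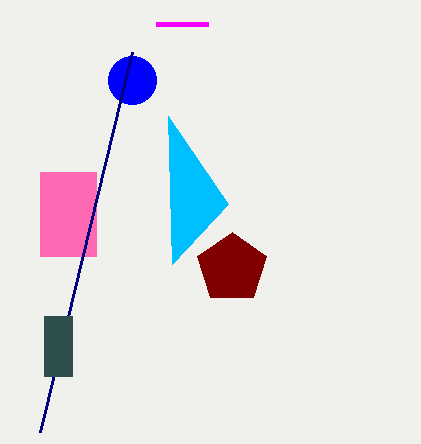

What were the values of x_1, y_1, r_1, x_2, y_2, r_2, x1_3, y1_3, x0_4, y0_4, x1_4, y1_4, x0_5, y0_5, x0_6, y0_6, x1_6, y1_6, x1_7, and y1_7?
x_1 = 132; y_1 = 80; r_1 = 24; x_2 = 232; y_2 = 268; r_2 = 36; x1_3 = 172; y1_3 = 264; x0_4 = 40; y0_4 = 172; x1_4 = 96; y1_4 = 256; x0_5 = 40; y0_5 = 432; x0_6 = 44; y0_6 = 316; x1_6 = 72; y1_6 = 376; x1_7 = 156; y1_7 = 24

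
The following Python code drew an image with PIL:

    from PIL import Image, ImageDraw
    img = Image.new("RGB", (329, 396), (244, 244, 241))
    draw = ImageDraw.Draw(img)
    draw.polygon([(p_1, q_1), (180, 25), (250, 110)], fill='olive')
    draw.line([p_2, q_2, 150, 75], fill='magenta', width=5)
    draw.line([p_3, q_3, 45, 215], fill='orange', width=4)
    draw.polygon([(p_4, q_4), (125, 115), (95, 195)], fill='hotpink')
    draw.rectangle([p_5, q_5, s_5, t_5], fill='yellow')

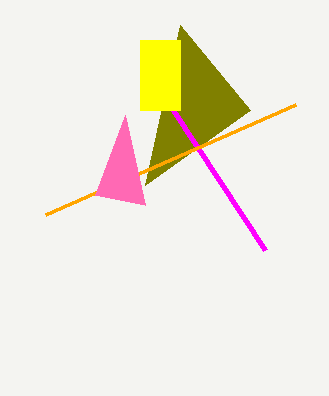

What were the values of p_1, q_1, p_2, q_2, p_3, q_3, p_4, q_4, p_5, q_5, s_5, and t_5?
p_1 = 145; q_1 = 185; p_2 = 265; q_2 = 250; p_3 = 295; q_3 = 105; p_4 = 145; q_4 = 205; p_5 = 140; q_5 = 40; s_5 = 180; t_5 = 110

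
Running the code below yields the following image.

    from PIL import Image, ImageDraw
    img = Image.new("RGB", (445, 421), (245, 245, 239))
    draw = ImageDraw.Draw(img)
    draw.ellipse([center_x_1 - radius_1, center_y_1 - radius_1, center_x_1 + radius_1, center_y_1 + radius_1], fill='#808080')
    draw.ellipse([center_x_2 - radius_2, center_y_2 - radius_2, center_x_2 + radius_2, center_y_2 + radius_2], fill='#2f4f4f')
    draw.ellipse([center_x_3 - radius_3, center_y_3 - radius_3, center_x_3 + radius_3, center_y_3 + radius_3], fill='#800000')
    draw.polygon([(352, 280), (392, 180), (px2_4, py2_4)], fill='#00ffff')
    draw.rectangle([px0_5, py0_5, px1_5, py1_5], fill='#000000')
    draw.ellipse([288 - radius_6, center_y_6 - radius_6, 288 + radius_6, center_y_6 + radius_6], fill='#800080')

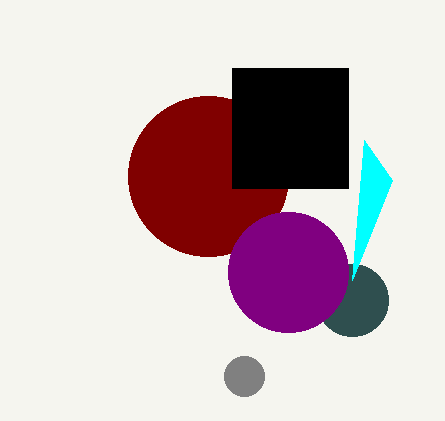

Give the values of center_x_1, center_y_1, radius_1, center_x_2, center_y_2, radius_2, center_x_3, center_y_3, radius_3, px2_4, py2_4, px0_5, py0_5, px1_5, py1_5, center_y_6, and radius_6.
center_x_1 = 244, center_y_1 = 376, radius_1 = 20, center_x_2 = 352, center_y_2 = 300, radius_2 = 36, center_x_3 = 208, center_y_3 = 176, radius_3 = 80, px2_4 = 364, py2_4 = 140, px0_5 = 232, py0_5 = 68, px1_5 = 348, py1_5 = 188, center_y_6 = 272, radius_6 = 60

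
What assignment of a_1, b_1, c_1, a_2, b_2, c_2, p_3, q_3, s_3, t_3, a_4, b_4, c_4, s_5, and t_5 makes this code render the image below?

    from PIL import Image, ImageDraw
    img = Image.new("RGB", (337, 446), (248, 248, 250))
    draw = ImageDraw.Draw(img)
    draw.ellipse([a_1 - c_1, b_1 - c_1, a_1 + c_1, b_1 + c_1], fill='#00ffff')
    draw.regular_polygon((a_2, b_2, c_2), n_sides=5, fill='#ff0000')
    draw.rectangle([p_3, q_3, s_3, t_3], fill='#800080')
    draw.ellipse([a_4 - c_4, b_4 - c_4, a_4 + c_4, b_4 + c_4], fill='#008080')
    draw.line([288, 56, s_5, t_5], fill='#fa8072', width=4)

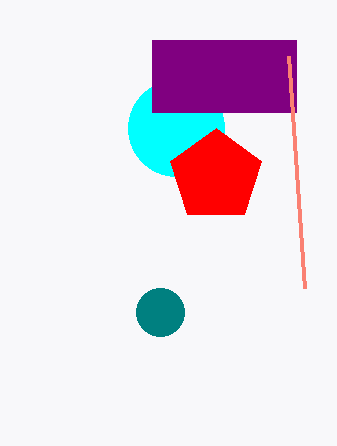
a_1 = 176, b_1 = 128, c_1 = 48, a_2 = 216, b_2 = 176, c_2 = 48, p_3 = 152, q_3 = 40, s_3 = 296, t_3 = 112, a_4 = 160, b_4 = 312, c_4 = 24, s_5 = 304, t_5 = 288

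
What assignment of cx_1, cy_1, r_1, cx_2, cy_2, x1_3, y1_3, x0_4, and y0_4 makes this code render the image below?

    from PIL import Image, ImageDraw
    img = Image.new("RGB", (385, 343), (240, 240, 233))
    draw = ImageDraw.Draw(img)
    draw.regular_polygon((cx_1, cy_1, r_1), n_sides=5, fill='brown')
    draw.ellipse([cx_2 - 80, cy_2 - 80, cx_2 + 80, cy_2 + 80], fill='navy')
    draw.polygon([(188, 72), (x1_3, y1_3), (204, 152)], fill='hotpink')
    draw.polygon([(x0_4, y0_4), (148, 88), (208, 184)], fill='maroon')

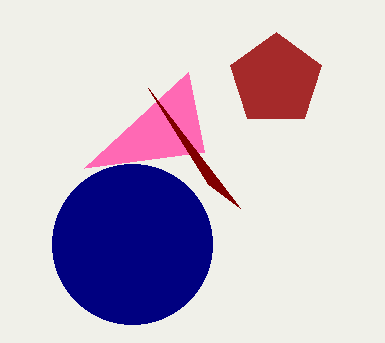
cx_1 = 276; cy_1 = 80; r_1 = 48; cx_2 = 132; cy_2 = 244; x1_3 = 84; y1_3 = 168; x0_4 = 240; y0_4 = 208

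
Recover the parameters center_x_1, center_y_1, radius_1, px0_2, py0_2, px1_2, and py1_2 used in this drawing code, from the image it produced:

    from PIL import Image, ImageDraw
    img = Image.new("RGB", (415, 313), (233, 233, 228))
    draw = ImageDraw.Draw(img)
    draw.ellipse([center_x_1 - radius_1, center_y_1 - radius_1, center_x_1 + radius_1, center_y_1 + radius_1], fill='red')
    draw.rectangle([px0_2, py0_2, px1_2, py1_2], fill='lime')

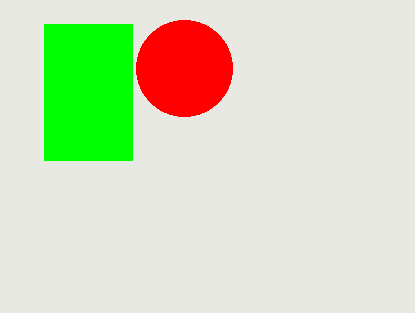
center_x_1 = 184; center_y_1 = 68; radius_1 = 48; px0_2 = 44; py0_2 = 24; px1_2 = 132; py1_2 = 160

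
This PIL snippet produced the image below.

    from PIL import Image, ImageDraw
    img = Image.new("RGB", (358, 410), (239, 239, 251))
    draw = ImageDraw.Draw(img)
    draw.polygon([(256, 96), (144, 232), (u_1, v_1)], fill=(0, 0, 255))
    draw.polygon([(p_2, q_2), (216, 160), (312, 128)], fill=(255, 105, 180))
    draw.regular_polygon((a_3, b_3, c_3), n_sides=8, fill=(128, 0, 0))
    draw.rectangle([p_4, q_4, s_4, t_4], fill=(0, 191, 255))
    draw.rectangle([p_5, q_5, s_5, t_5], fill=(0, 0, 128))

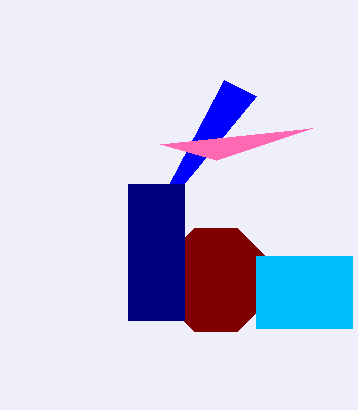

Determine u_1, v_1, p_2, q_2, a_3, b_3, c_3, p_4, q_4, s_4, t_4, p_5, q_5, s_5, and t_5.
u_1 = 224; v_1 = 80; p_2 = 160; q_2 = 144; a_3 = 216; b_3 = 280; c_3 = 56; p_4 = 256; q_4 = 256; s_4 = 352; t_4 = 328; p_5 = 128; q_5 = 184; s_5 = 184; t_5 = 320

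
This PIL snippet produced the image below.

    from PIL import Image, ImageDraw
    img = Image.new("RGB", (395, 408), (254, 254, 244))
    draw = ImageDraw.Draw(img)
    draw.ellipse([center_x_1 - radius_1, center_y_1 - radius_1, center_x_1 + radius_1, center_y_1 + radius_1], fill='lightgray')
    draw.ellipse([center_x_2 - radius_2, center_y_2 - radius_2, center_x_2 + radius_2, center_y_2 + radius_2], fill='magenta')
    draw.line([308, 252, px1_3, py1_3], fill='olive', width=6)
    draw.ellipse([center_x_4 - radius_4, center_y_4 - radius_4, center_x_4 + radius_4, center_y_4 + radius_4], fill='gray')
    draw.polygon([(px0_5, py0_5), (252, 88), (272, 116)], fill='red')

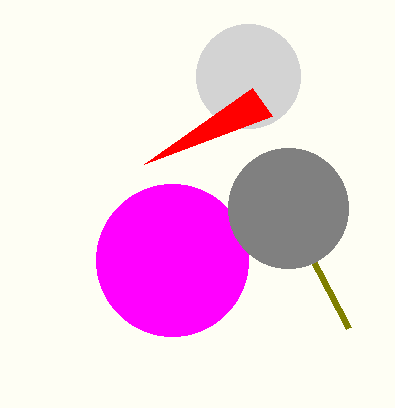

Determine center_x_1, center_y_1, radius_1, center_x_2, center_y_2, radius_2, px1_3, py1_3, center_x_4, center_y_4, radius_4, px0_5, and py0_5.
center_x_1 = 248; center_y_1 = 76; radius_1 = 52; center_x_2 = 172; center_y_2 = 260; radius_2 = 76; px1_3 = 348; py1_3 = 328; center_x_4 = 288; center_y_4 = 208; radius_4 = 60; px0_5 = 144; py0_5 = 164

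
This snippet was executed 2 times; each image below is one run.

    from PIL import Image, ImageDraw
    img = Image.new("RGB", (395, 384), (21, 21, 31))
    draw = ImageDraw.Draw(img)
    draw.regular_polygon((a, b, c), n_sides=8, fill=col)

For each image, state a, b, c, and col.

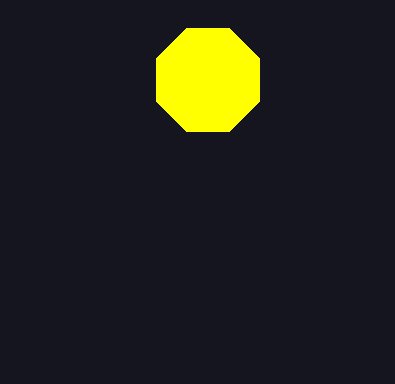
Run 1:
a = 208
b = 80
c = 56
col = 'yellow'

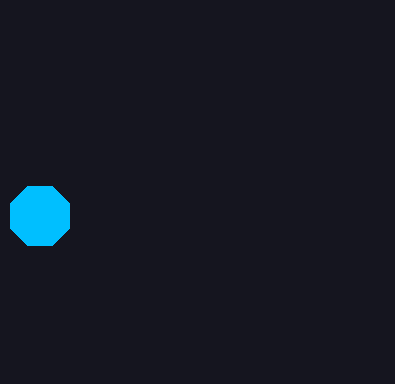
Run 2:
a = 40
b = 216
c = 32
col = 'deepskyblue'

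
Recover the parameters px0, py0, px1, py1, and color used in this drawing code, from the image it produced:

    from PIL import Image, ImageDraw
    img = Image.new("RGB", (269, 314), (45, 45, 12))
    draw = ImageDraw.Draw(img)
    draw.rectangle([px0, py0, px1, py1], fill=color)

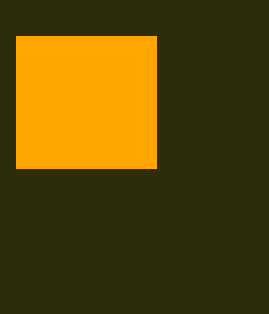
px0 = 16
py0 = 36
px1 = 156
py1 = 168
color = 'orange'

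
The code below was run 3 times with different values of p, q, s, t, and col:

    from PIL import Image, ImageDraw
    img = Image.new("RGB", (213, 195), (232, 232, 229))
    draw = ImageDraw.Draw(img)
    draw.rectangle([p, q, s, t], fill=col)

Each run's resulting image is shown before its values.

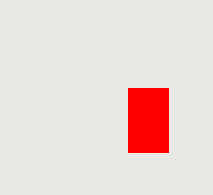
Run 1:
p = 128
q = 88
s = 168
t = 152
col = 'red'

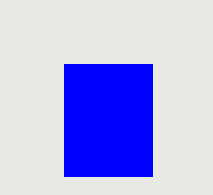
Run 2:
p = 64; q = 64; s = 152; t = 176; col = 'blue'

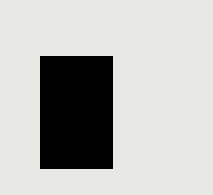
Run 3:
p = 40
q = 56
s = 112
t = 168
col = 'black'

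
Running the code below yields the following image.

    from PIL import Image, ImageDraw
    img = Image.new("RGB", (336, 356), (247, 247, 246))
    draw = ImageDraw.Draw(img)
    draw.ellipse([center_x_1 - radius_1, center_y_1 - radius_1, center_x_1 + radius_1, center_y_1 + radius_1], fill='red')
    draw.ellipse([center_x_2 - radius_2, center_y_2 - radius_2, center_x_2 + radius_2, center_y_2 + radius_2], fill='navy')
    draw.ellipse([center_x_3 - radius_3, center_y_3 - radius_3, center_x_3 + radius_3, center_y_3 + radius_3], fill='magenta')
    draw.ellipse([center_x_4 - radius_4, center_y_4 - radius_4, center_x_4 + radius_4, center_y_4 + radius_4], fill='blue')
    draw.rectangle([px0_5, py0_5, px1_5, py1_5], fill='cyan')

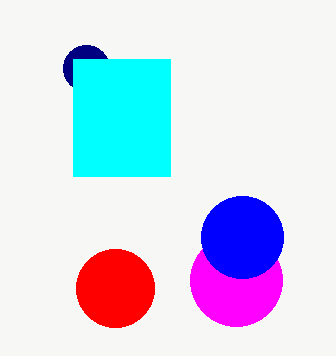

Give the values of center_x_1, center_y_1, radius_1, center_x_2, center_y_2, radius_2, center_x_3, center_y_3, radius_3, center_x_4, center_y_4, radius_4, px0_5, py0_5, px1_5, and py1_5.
center_x_1 = 115; center_y_1 = 288; radius_1 = 39; center_x_2 = 86; center_y_2 = 68; radius_2 = 23; center_x_3 = 236; center_y_3 = 280; radius_3 = 46; center_x_4 = 242; center_y_4 = 237; radius_4 = 41; px0_5 = 73; py0_5 = 59; px1_5 = 170; py1_5 = 176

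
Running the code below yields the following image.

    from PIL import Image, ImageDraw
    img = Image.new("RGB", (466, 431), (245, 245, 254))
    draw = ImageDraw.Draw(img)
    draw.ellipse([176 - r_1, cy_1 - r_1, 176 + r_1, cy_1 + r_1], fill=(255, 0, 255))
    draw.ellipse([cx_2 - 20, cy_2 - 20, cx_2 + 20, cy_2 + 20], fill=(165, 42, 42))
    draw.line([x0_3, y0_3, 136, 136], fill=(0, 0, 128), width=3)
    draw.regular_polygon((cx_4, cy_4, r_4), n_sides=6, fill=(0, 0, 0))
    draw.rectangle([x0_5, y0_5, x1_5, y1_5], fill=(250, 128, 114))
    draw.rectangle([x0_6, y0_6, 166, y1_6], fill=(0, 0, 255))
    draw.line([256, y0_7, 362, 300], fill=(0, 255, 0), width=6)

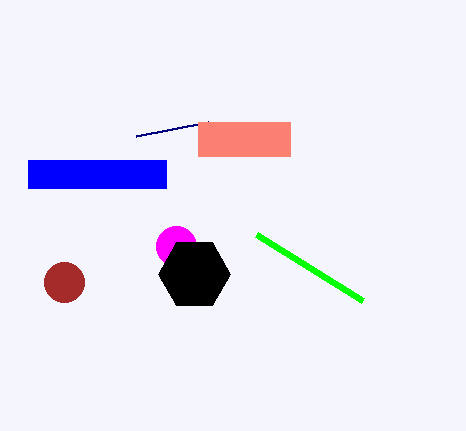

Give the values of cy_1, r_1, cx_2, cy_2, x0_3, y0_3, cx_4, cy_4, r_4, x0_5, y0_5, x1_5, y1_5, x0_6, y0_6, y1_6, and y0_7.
cy_1 = 246, r_1 = 20, cx_2 = 64, cy_2 = 282, x0_3 = 208, y0_3 = 122, cx_4 = 194, cy_4 = 274, r_4 = 36, x0_5 = 198, y0_5 = 122, x1_5 = 290, y1_5 = 156, x0_6 = 28, y0_6 = 160, y1_6 = 188, y0_7 = 234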